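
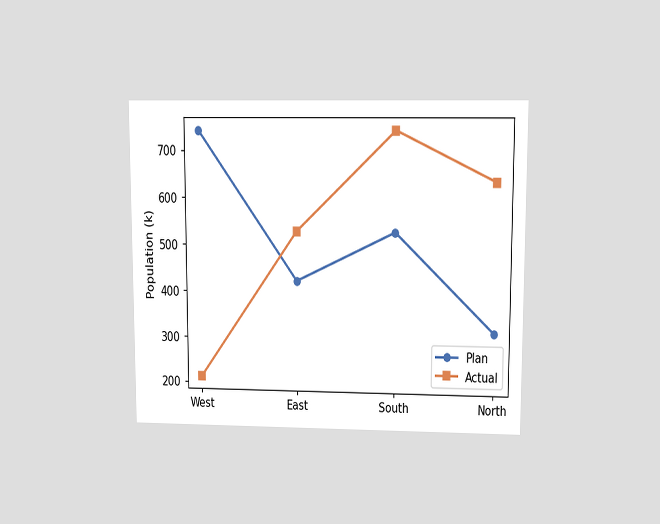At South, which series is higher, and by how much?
The chart is viewed at a slight angle. At South, Actual sits above the other line by 212k.

Actual, by 212k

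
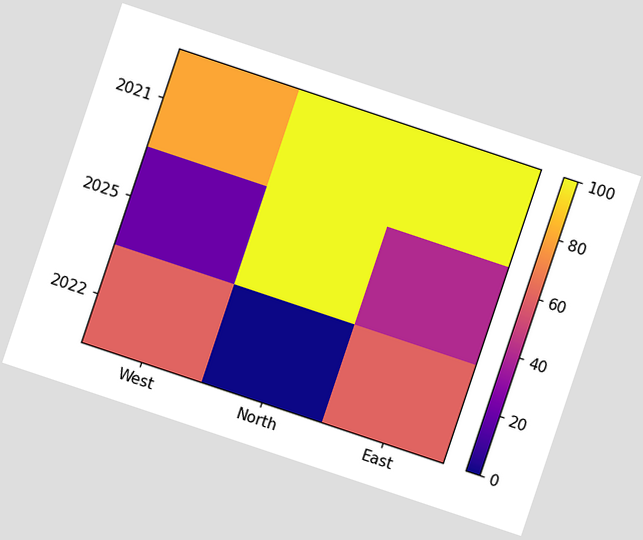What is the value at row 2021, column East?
The chart is tilted about 18° clockwise. Matching cell (2021, East) against the colorbar gives 100.

100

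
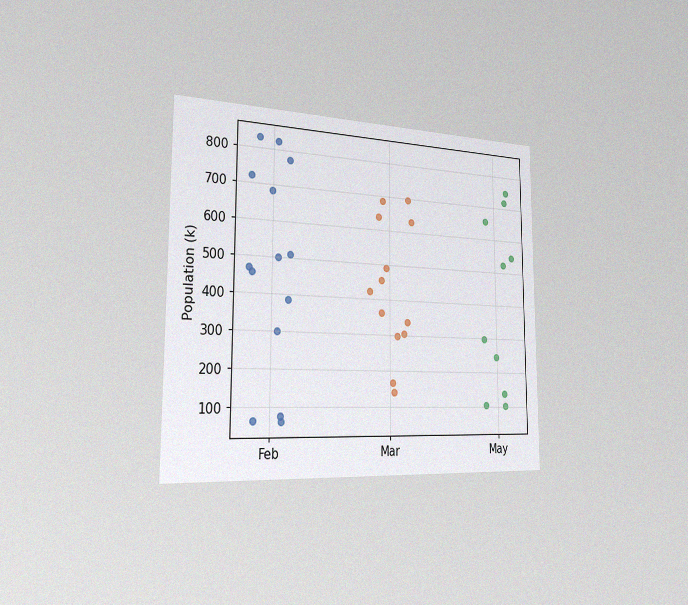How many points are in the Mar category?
The chart is viewed slightly from the left, with some photo noise. Counting the markers in the Mar column gives 13.

13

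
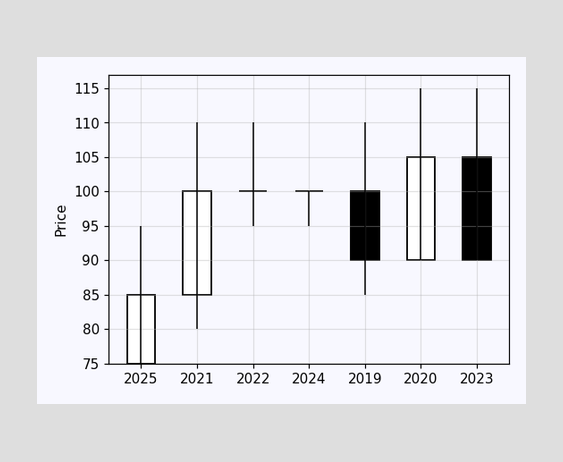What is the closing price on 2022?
100

The 2022 candle closes at 100.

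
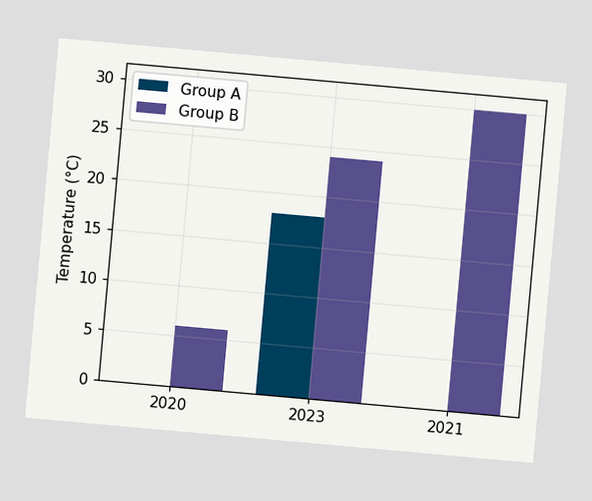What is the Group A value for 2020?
The chart is tilted about 5° clockwise. The Group A bar at 2020 reaches 0°C on the y-axis.

0°C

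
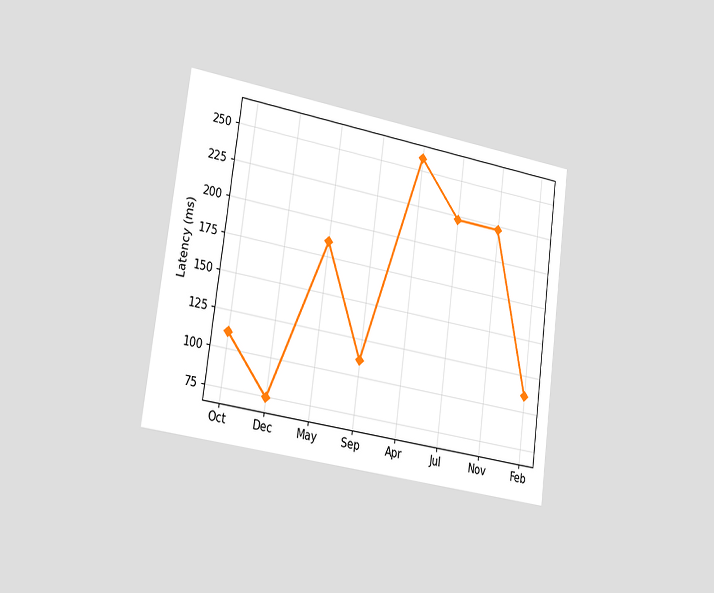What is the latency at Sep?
111ms

The chart is tilted about 8° clockwise and viewed slightly from the left. At Sep, the line is at 111ms.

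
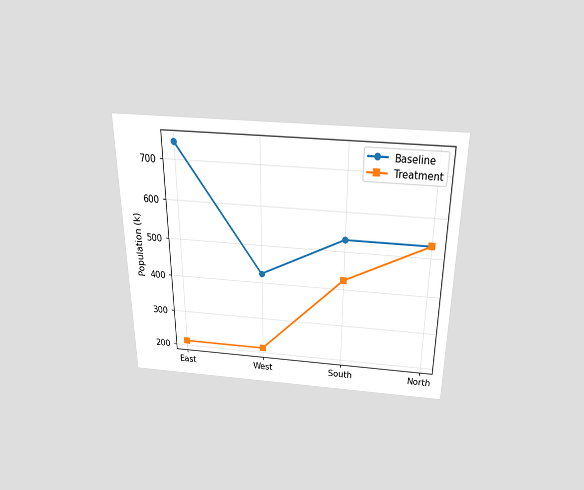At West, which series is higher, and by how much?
Baseline, by 212k

The chart is viewed slightly from above. At West, Baseline sits above the other line by 212k.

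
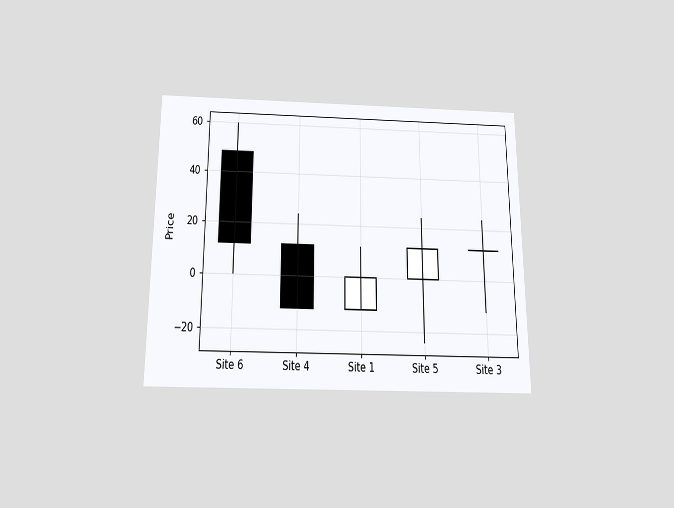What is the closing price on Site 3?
12

The chart is viewed slightly from below. The Site 3 candle closes at 12.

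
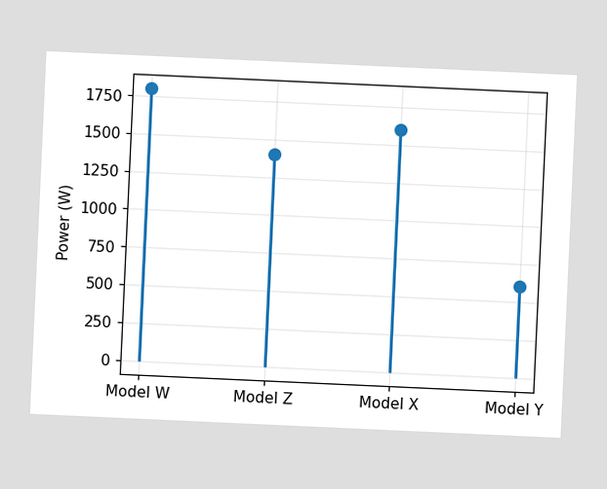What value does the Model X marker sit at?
The chart is tilted about 3° clockwise. The Model X marker sits at 1600W.

1600W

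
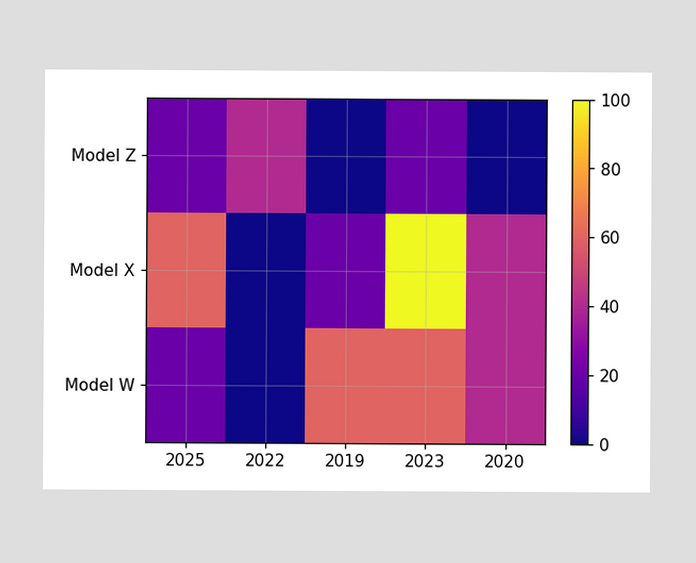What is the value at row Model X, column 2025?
60

Matching cell (Model X, 2025) against the colorbar gives 60.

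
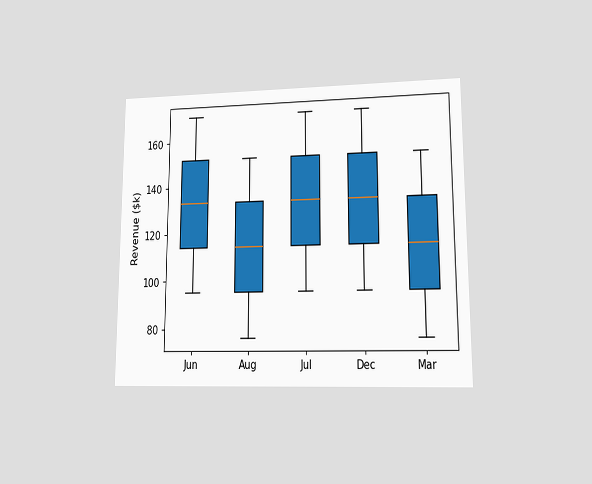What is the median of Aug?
The chart is viewed at a slight angle. The median line in the Aug box sits at $114k.

$114k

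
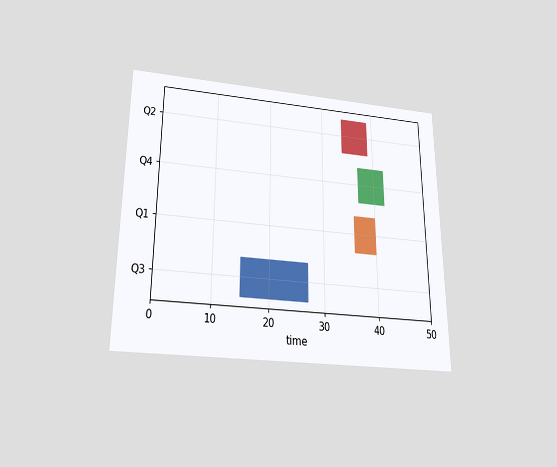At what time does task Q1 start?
36

The chart is viewed slightly from below. The Q1 bar begins at t=36.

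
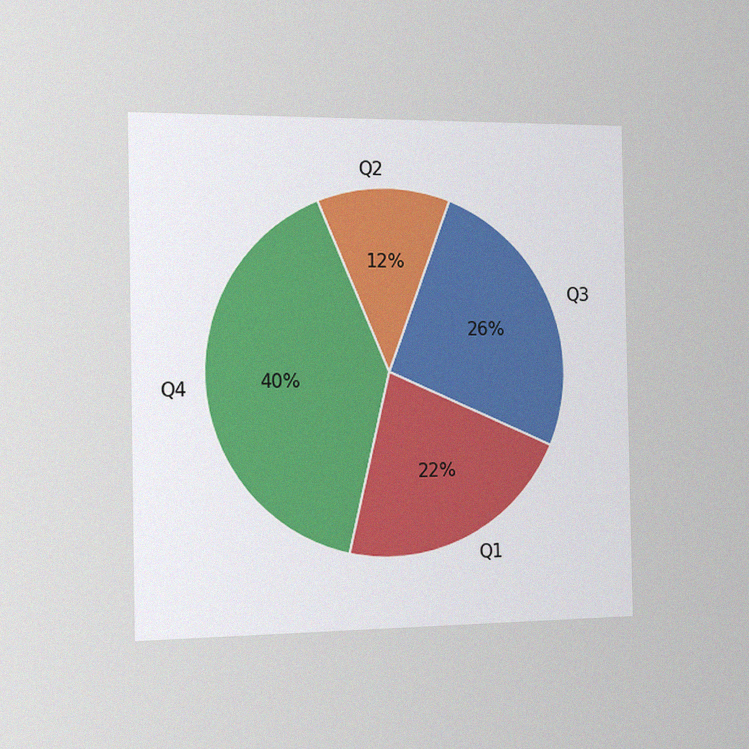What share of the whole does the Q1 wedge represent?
The chart is viewed slightly from the left, with some photo noise. The Q1 slice takes up 22% of the pie.

22%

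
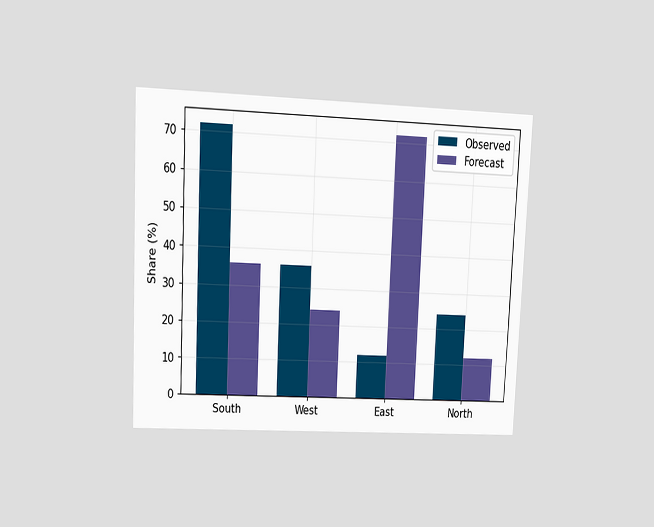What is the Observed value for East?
The chart is tilted about 3° clockwise and viewed at a slight angle. The Observed bar at East reaches 12% on the y-axis.

12%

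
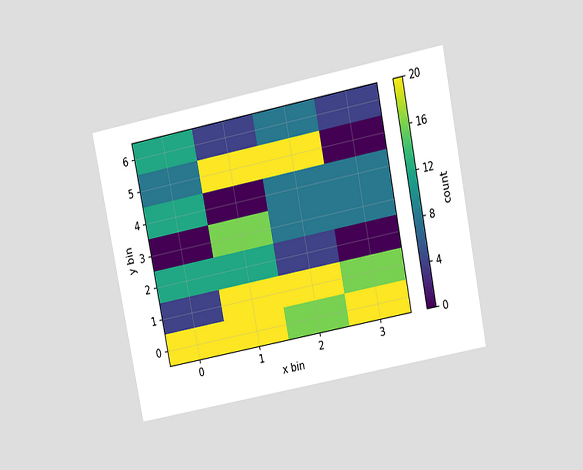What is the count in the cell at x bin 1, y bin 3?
The chart is tilted about 11° counter-clockwise and viewed at a slight angle. Matching the cell (1, 3) against the colorbar gives 16.

16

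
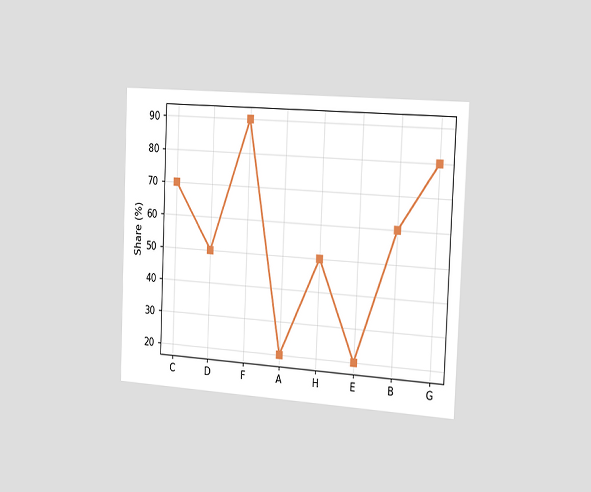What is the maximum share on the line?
90%

The chart is tilted about 2° clockwise and viewed slightly from the right. The highest point is at F, and reading across to the y-axis gives 90%.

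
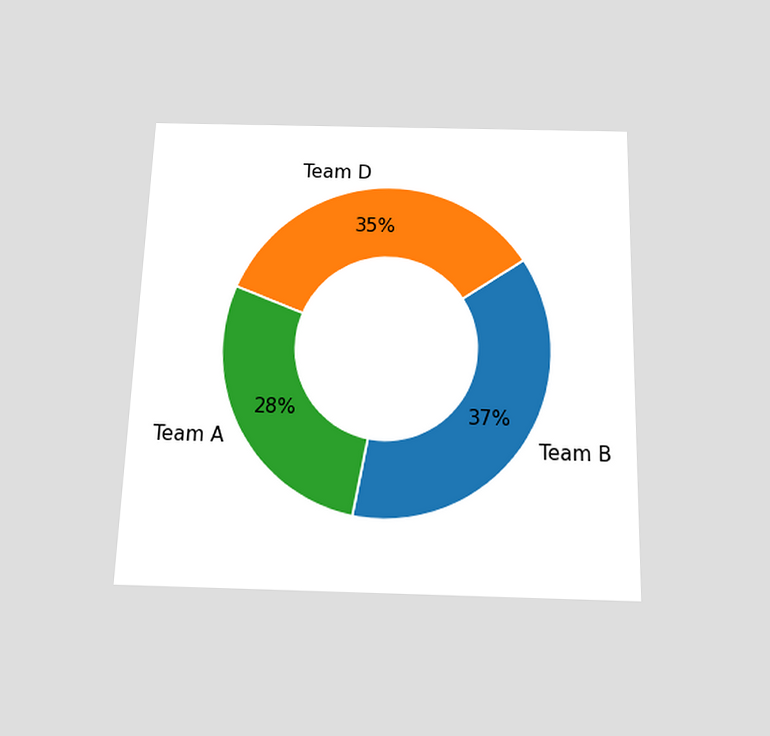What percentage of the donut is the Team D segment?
The chart is viewed slightly from below. The Team D segment takes up 35% of the ring.

35%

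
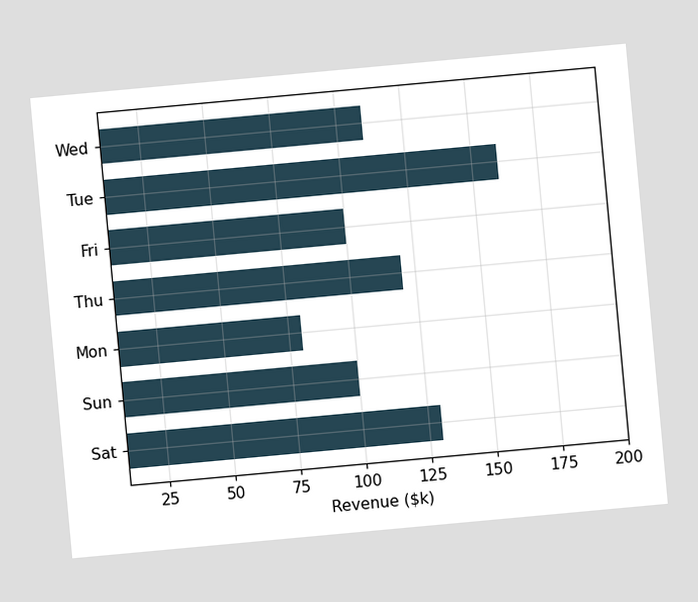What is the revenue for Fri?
$100k

The chart is tilted about 5° counter-clockwise. Reading along the chart's x-axis, the Fri bar reaches $100k.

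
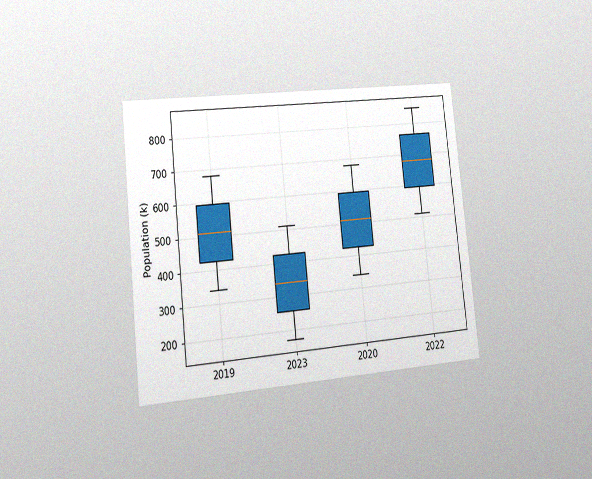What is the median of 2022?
The chart is tilted about 6° counter-clockwise and viewed slightly from the left, with some photo noise. The median line in the 2022 box sits at 680k.

680k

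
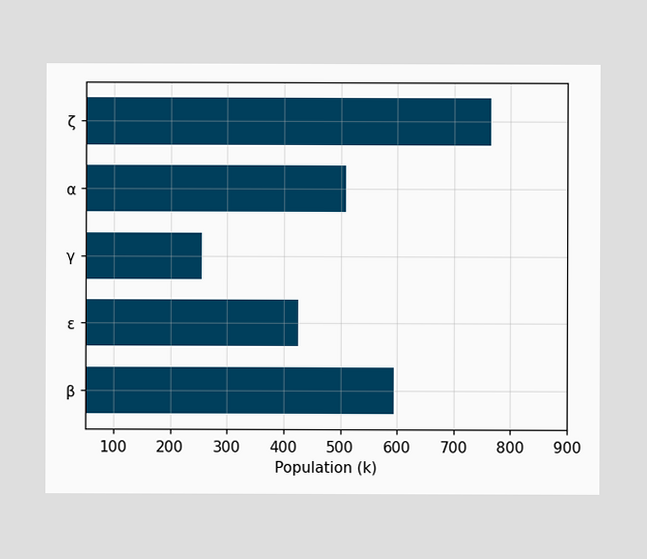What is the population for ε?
425k

Reading along the chart's x-axis, the ε bar reaches 425k.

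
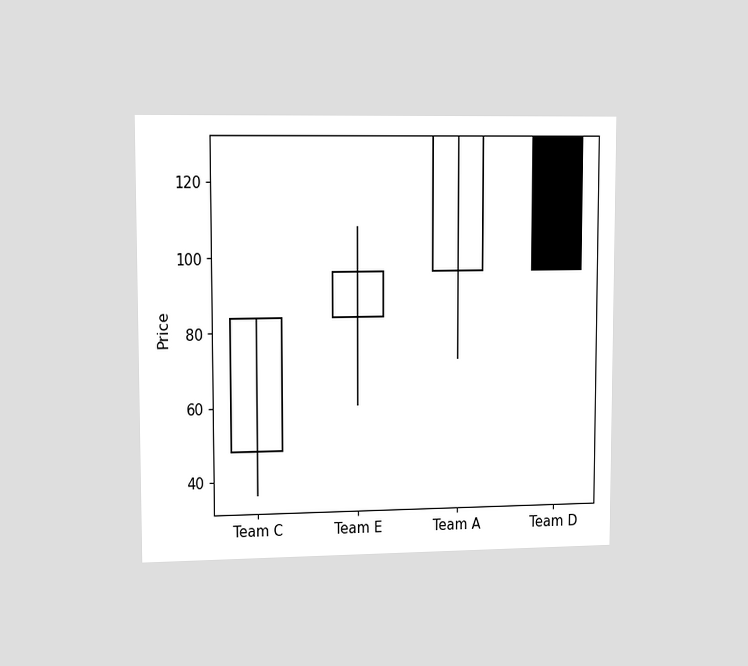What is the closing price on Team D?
96

The chart is viewed slightly from the left. The Team D candle closes at 96.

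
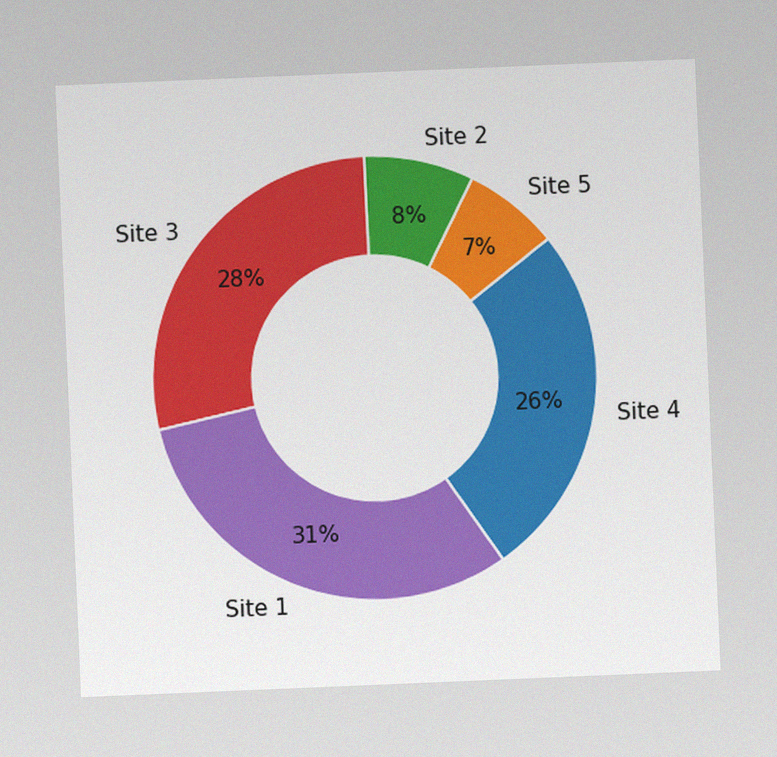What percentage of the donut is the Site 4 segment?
26%

The chart is tilted about 2° counter-clockwise, with some photo noise. The Site 4 segment takes up 26% of the ring.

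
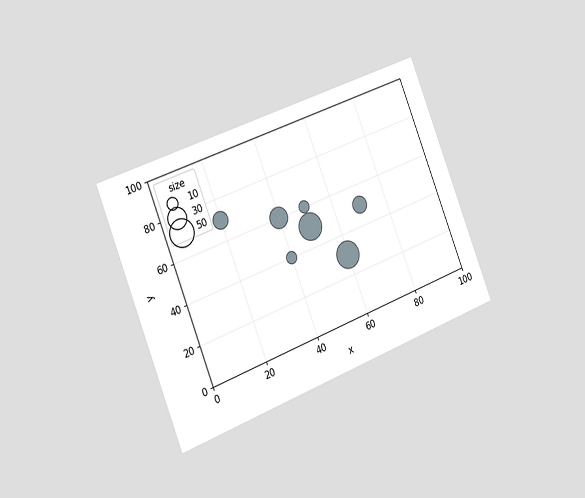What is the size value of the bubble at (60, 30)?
The chart is tilted about 22° counter-clockwise and viewed slightly from the left. Matching the bubble at (60, 30) against the size legend gives 50.

50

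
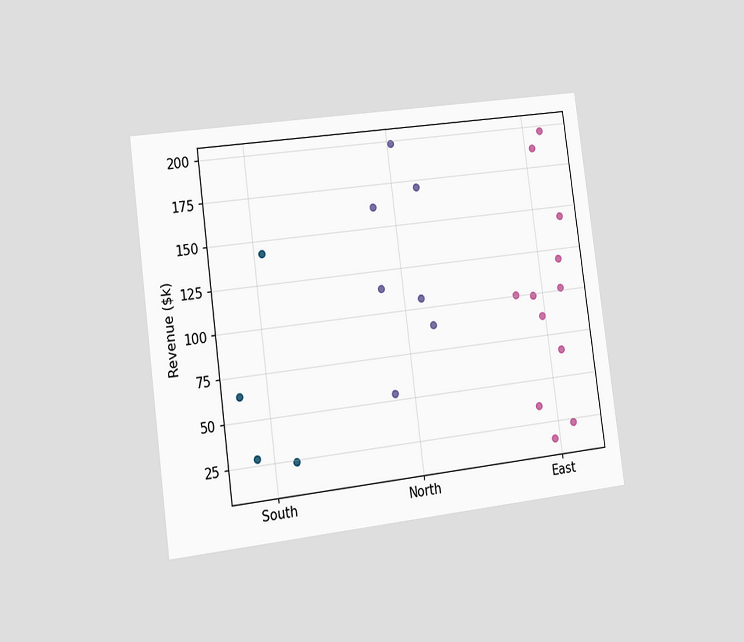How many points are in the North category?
The chart is tilted about 7° counter-clockwise and viewed slightly from the left. Counting the markers in the North column gives 7.

7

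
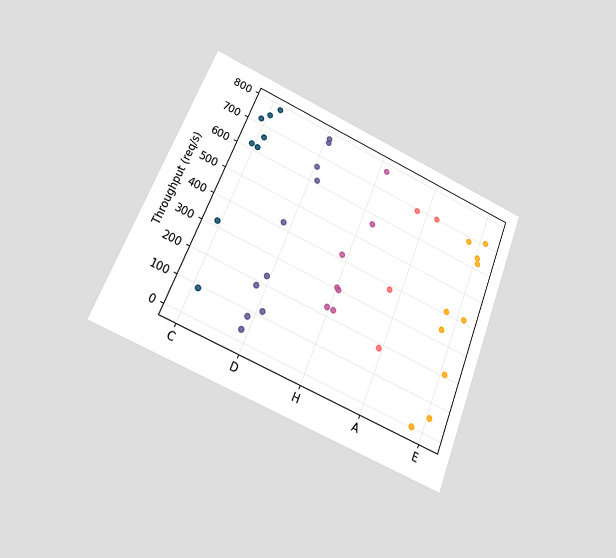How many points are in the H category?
The chart is tilted about 22° clockwise and viewed at a slight angle. Counting the markers in the H column gives 7.

7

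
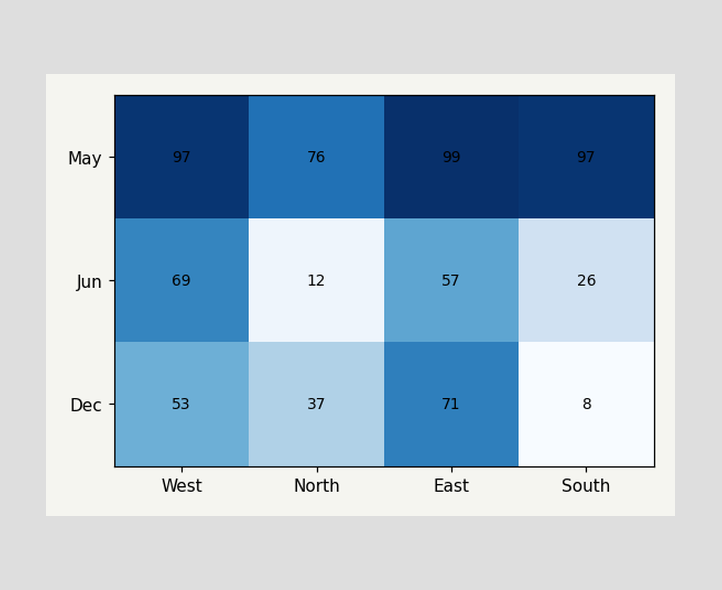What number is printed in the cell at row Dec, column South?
8

The (Dec, South) cell reads 8.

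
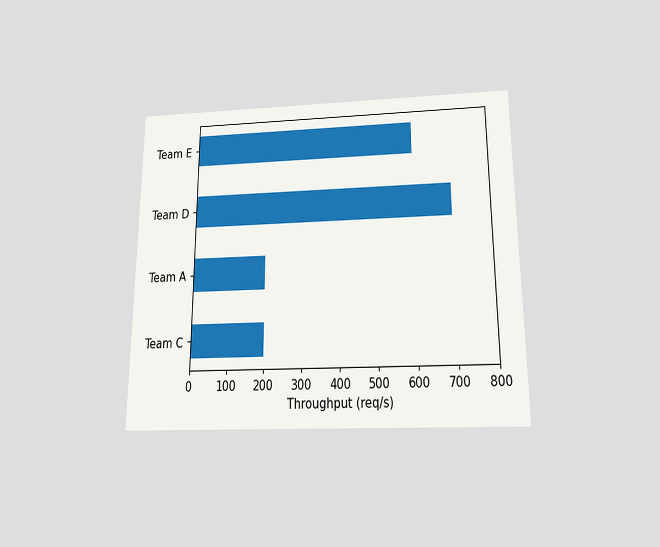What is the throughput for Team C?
The chart is viewed slightly from below. Reading along the chart's x-axis, the Team C bar reaches 200req/s.

200req/s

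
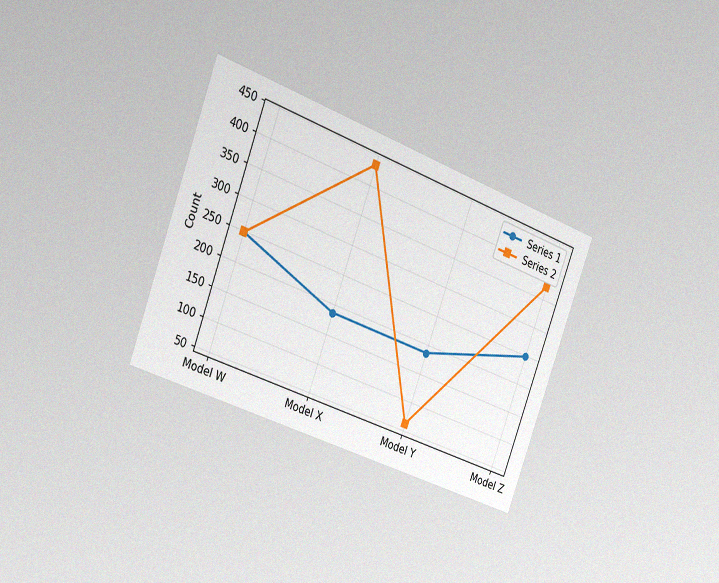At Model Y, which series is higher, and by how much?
Series 1, by 124

The chart is tilted about 21° clockwise and viewed slightly from the left, with some photo noise. At Model Y, Series 1 sits above the other line by 124.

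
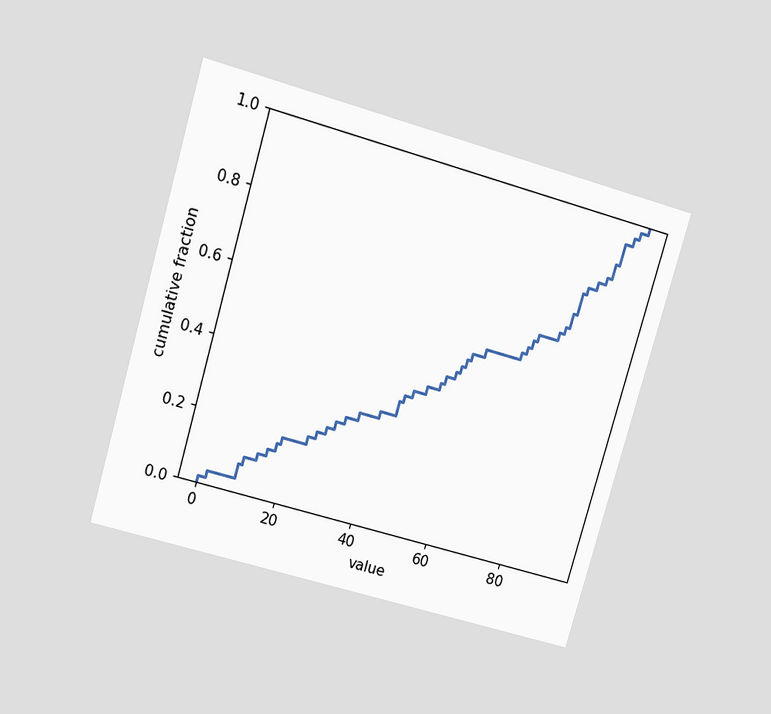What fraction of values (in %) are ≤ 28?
24%

The chart is tilted about 16° clockwise and viewed at a slight angle. At x=28 the ECDF step is at 24%.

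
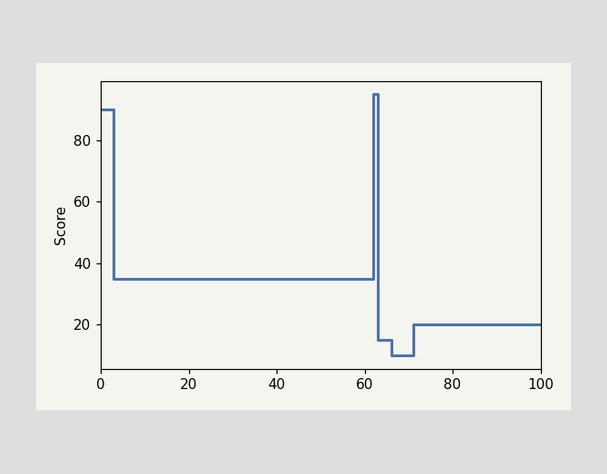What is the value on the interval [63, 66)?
On [63, 66) the step sits at 15.

15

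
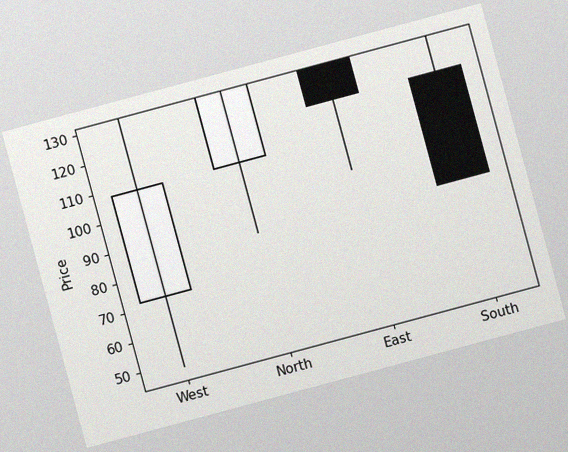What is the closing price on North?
132

The chart is tilted about 15° counter-clockwise, with some photo noise. The North candle closes at 132.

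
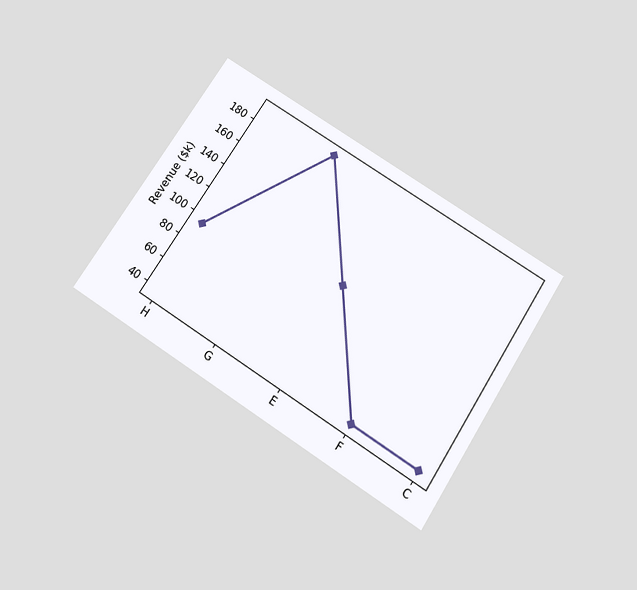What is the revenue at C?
$38k

The chart is tilted about 33° clockwise and viewed slightly from below. At C, the line is at $38k.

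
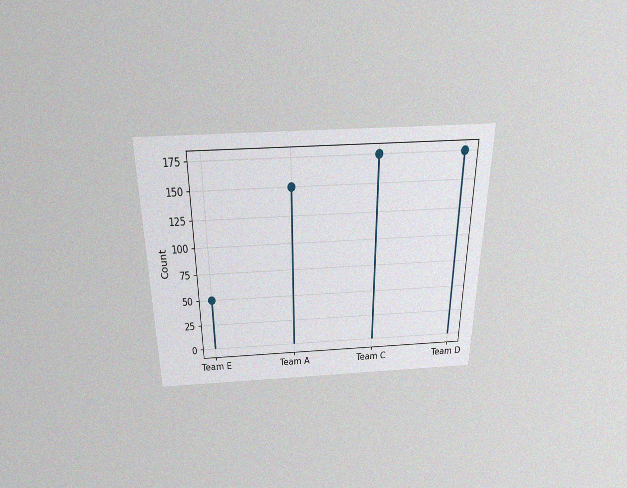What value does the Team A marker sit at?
150

The chart is viewed slightly from above, with some photo noise. The Team A marker sits at 150.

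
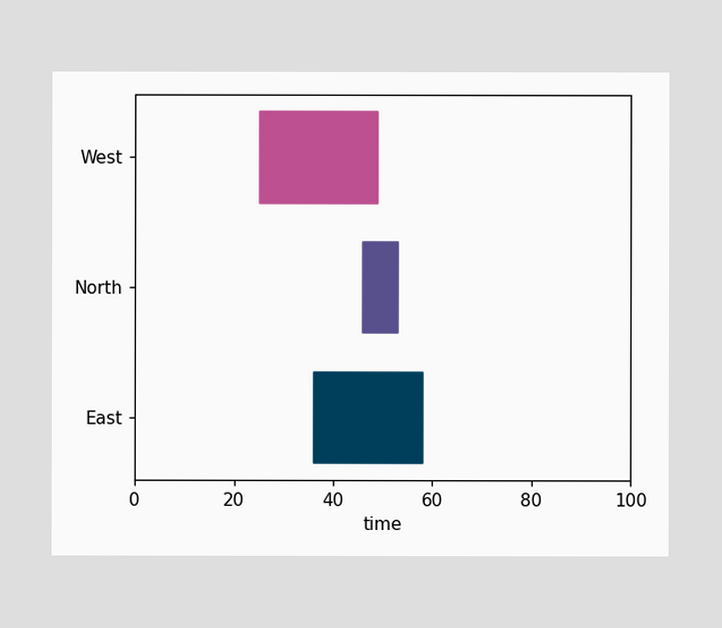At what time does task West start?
The West bar begins at t=25.

25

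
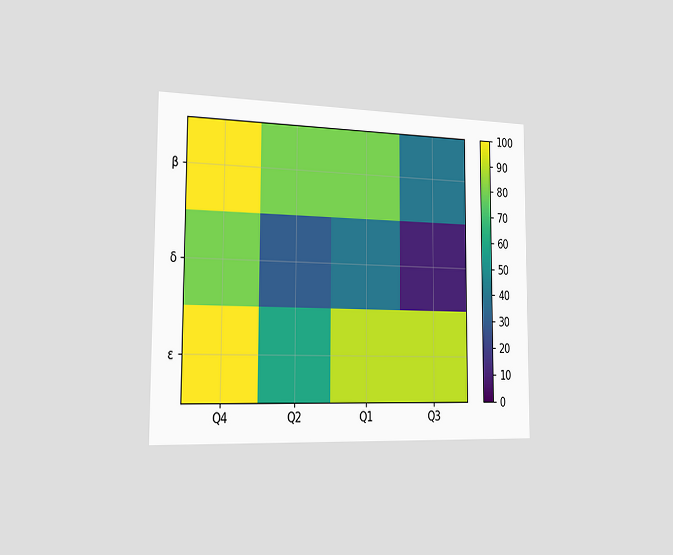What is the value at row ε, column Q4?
100

The chart is viewed slightly from the left. Matching cell (ε, Q4) against the colorbar gives 100.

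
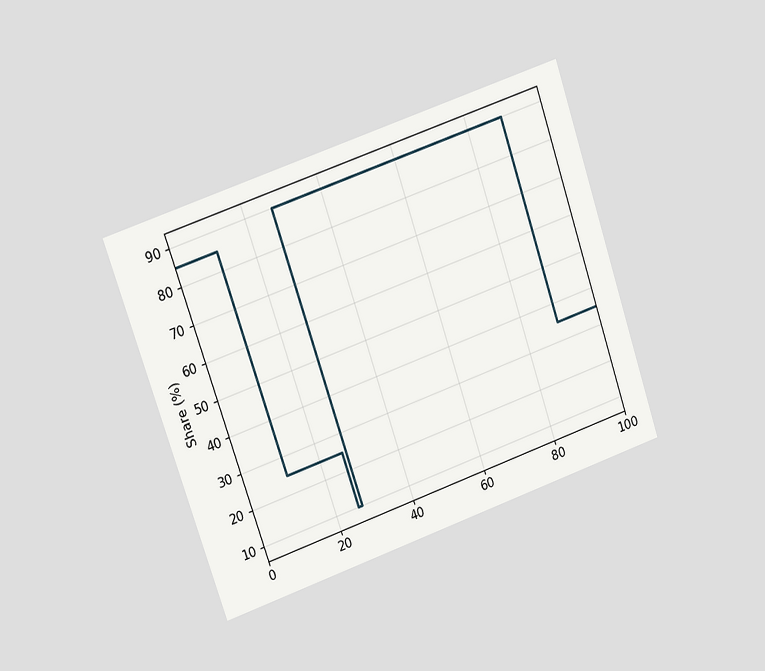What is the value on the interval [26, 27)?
The chart is tilted about 19° counter-clockwise and viewed at a slight angle. On [26, 27) the step sits at 10%.

10%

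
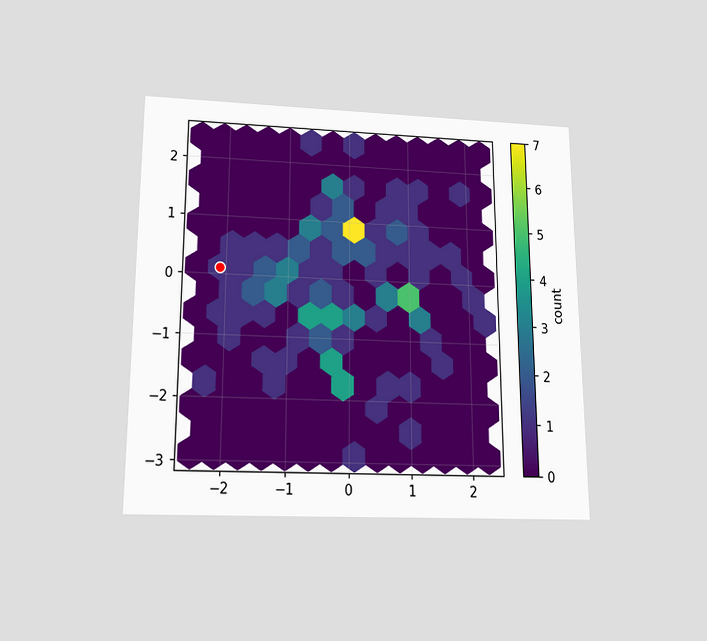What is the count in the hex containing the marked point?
1

The chart is viewed slightly from below. The marked hex reads 1 on the colorbar.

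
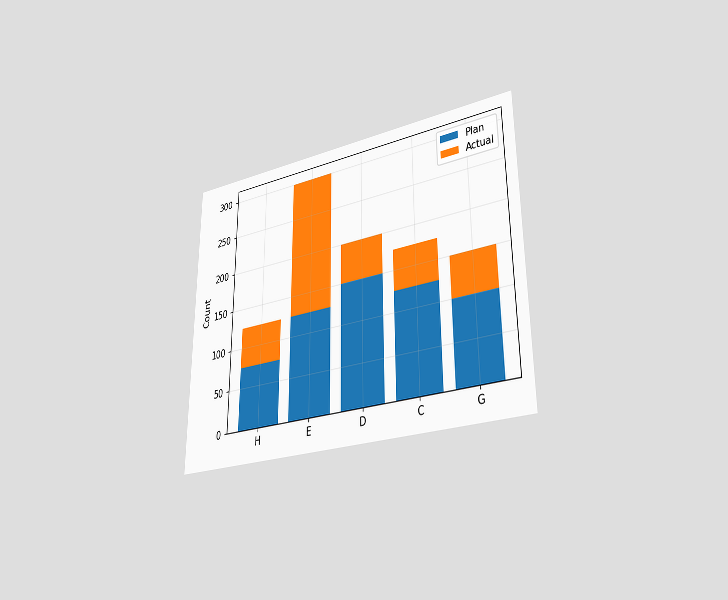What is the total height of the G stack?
The chart is viewed slightly from the right. The G stack's top reaches 150 on the y-axis.

150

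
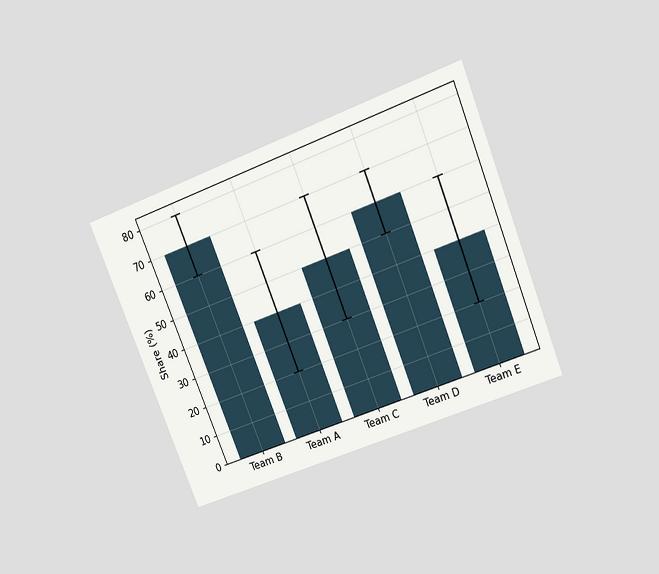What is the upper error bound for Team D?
70%

The chart is tilted about 22° counter-clockwise and viewed slightly from above. The Team D bar's upper whisker reaches 70%.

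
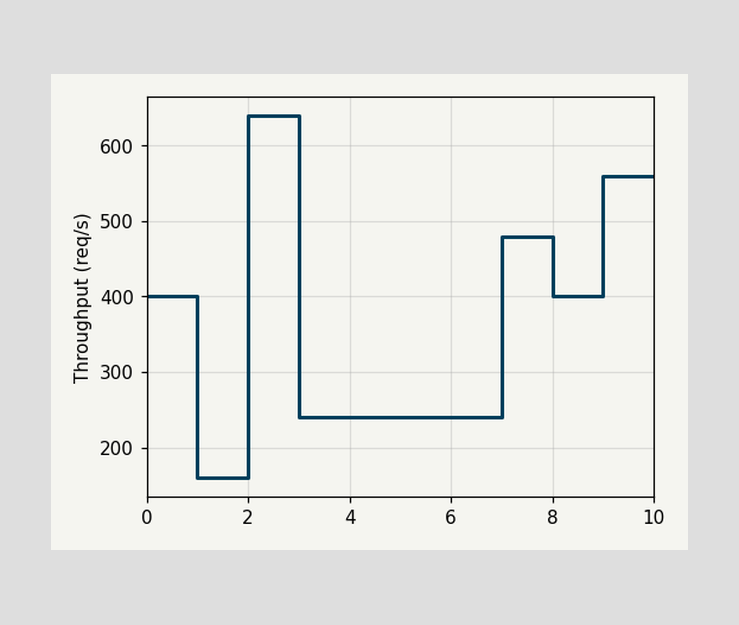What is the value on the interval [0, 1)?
On [0, 1) the step sits at 400req/s.

400req/s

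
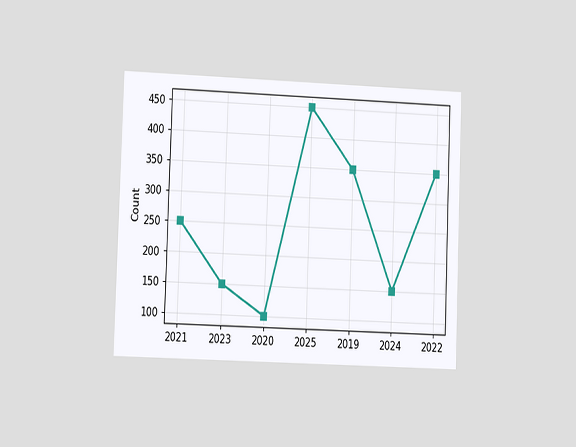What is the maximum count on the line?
The chart is tilted about 2° clockwise and viewed at a slight angle. The highest point is at 2025, and reading across to the y-axis gives 450.

450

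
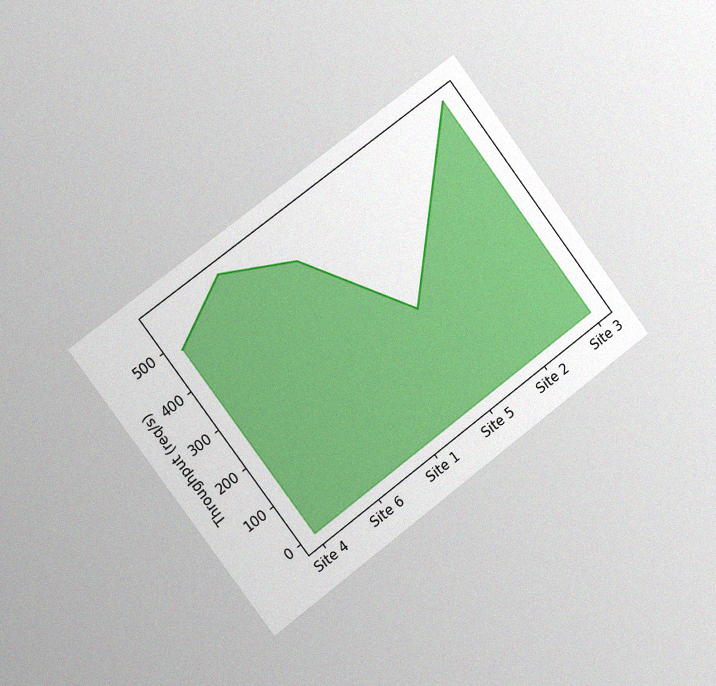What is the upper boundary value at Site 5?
240req/s

The chart is tilted about 37° counter-clockwise and viewed slightly from the left, with some photo noise. At Site 5 the upper boundary is at 240req/s.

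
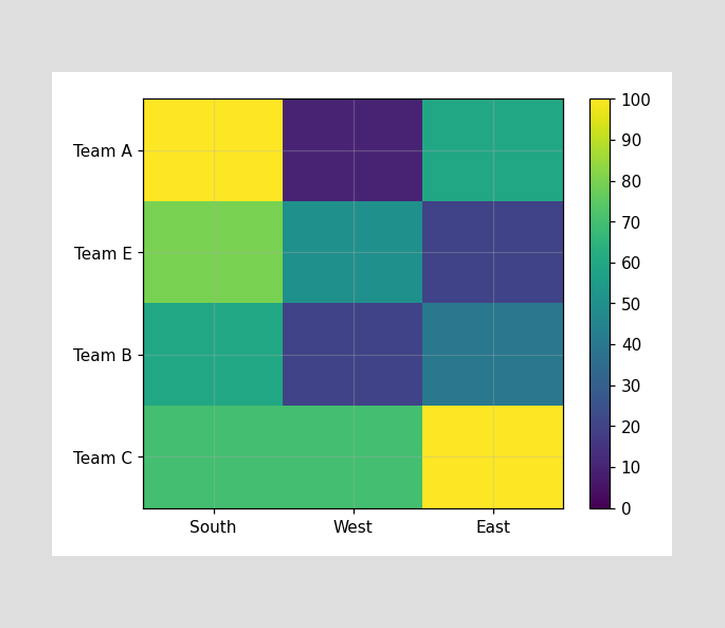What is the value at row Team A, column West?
Matching cell (Team A, West) against the colorbar gives 10.

10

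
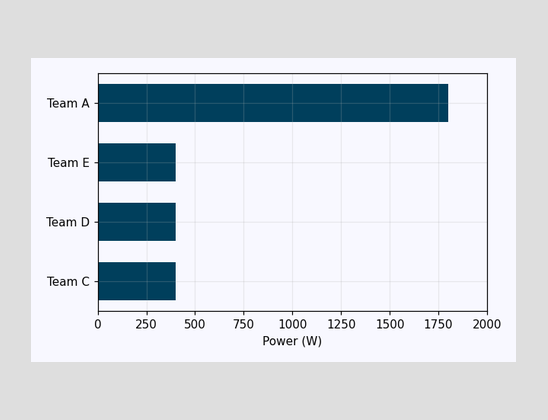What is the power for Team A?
1800W

Reading along the chart's x-axis, the Team A bar reaches 1800W.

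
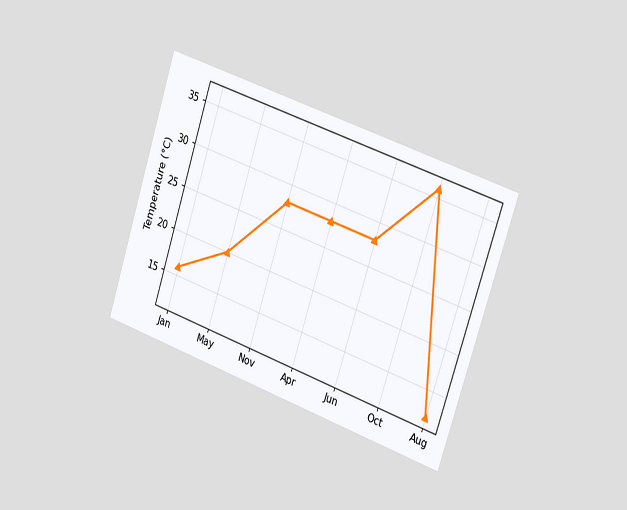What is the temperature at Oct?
The chart is tilted about 18° clockwise and viewed slightly from the right. At Oct, the line is at 36°C.

36°C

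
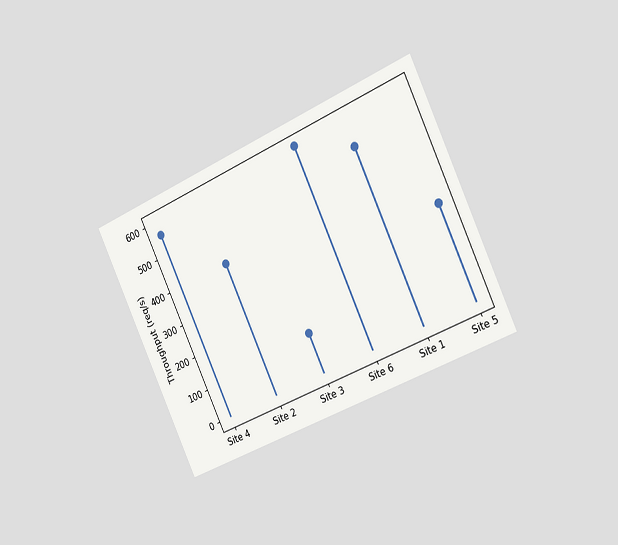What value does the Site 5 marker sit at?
280req/s

The chart is tilted about 25° counter-clockwise and viewed slightly from the right. The Site 5 marker sits at 280req/s.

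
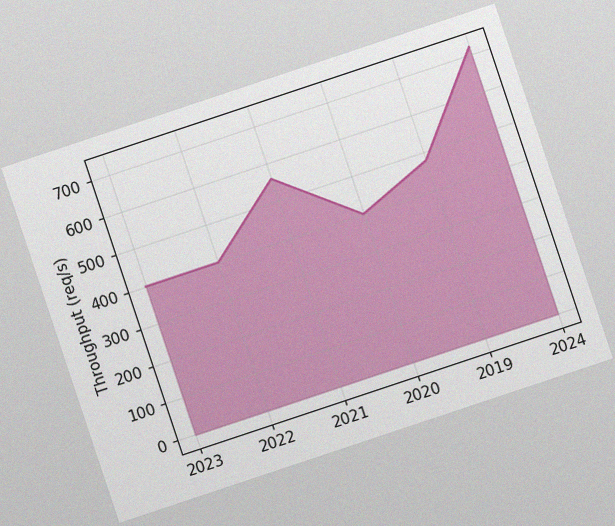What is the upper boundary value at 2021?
The chart is tilted about 18° counter-clockwise, with some photo noise. At 2021 the upper boundary is at 560req/s.

560req/s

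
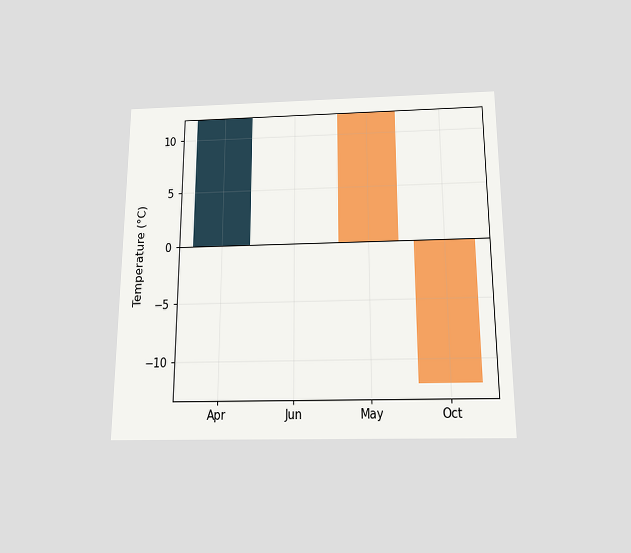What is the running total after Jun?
The chart is viewed slightly from below. After Jun the running total reaches 12°C.

12°C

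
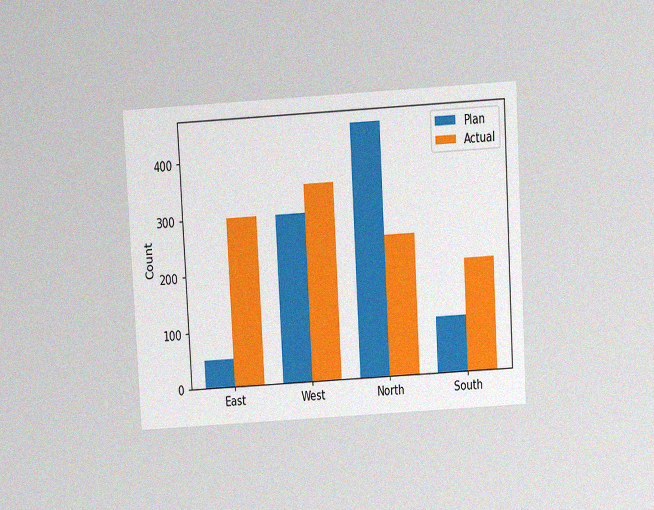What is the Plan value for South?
100

The chart is tilted about 3° counter-clockwise and viewed slightly from above, with some photo noise. The Plan bar at South reaches 100 on the y-axis.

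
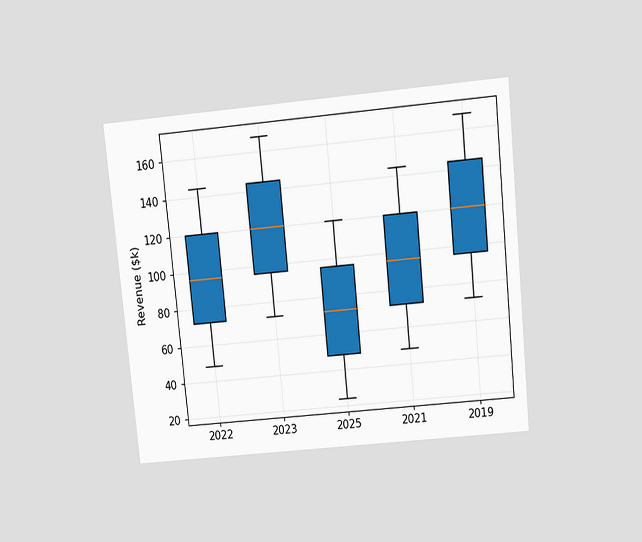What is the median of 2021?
The chart is tilted about 6° counter-clockwise and viewed slightly from above. The median line in the 2021 box sits at $96k.

$96k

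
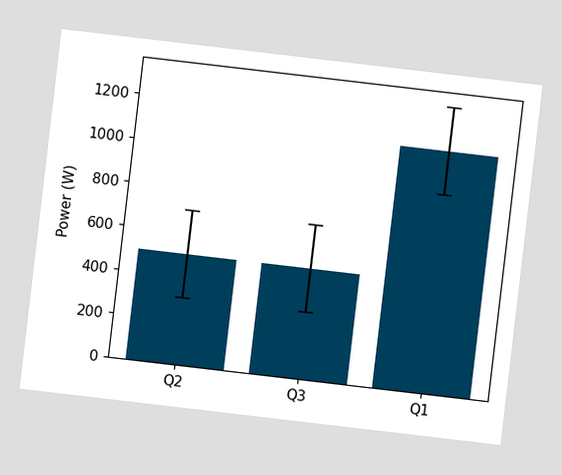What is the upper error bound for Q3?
700W

The chart is tilted about 7° clockwise. The Q3 bar's upper whisker reaches 700W.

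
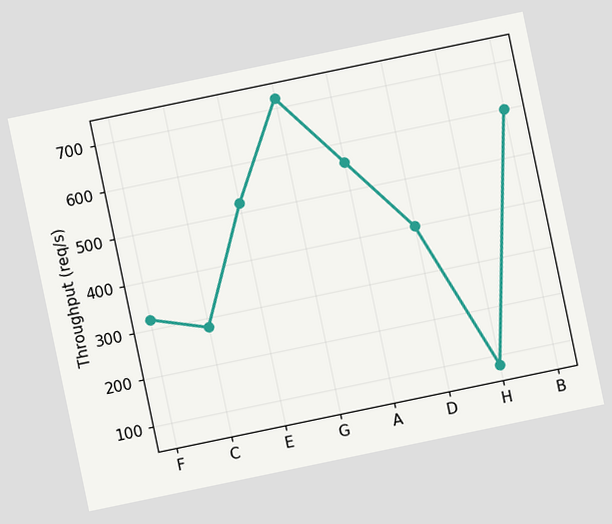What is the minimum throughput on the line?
80req/s

The chart is tilted about 12° counter-clockwise. The lowest point is at H, and reading across to the y-axis gives 80req/s.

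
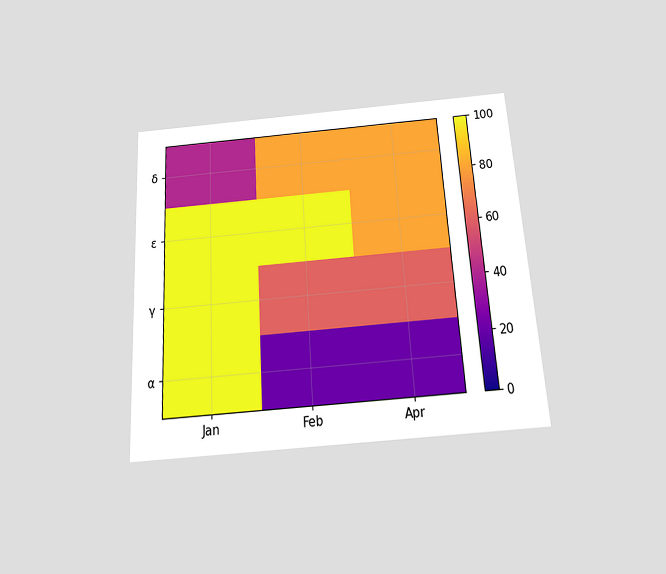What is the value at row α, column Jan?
100

The chart is tilted about 4° counter-clockwise and viewed slightly from below. Matching cell (α, Jan) against the colorbar gives 100.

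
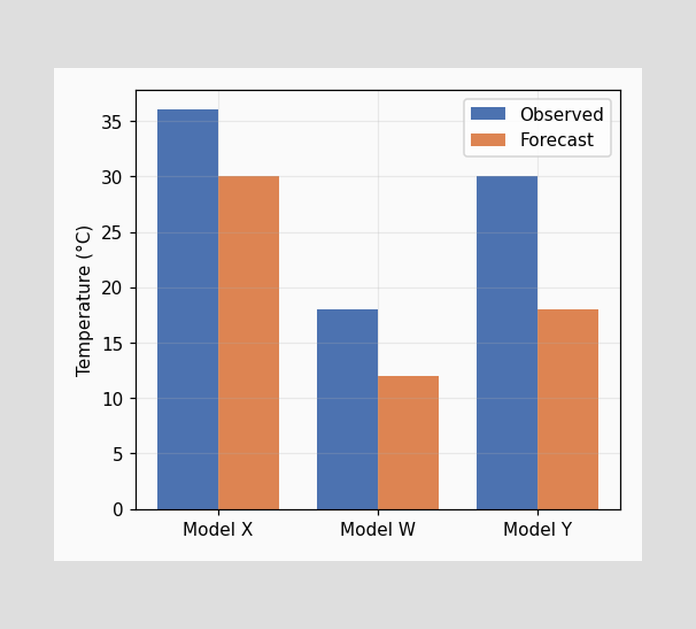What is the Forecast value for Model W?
The Forecast bar at Model W reaches 12°C on the y-axis.

12°C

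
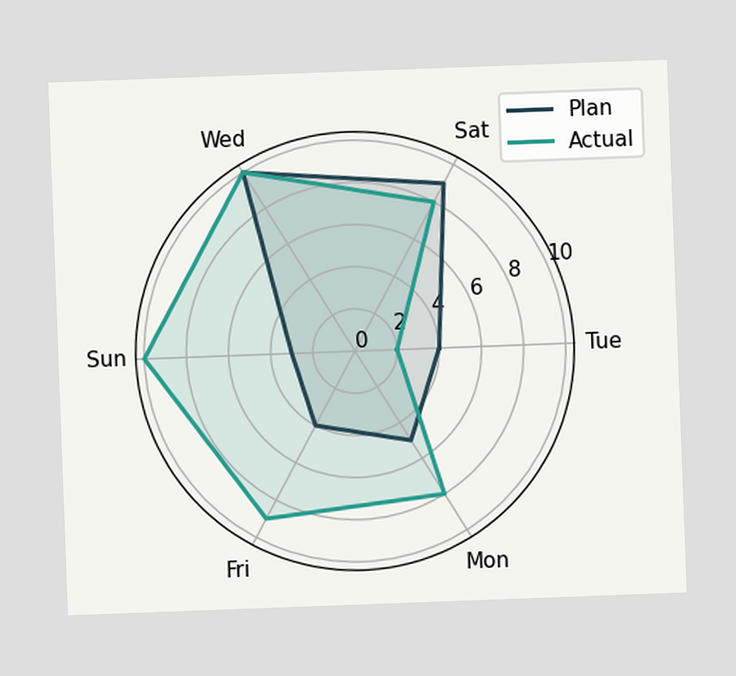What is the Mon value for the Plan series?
5

The chart is tilted about 2° counter-clockwise. On the Mon axis, Plan reaches 5.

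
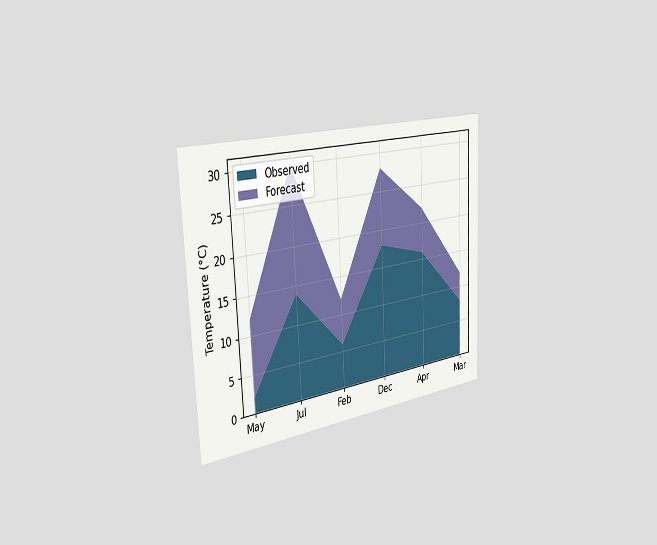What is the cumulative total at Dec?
28°C

The chart is tilted about 3° counter-clockwise and viewed slightly from the left. The stacked total at Dec reaches 28°C.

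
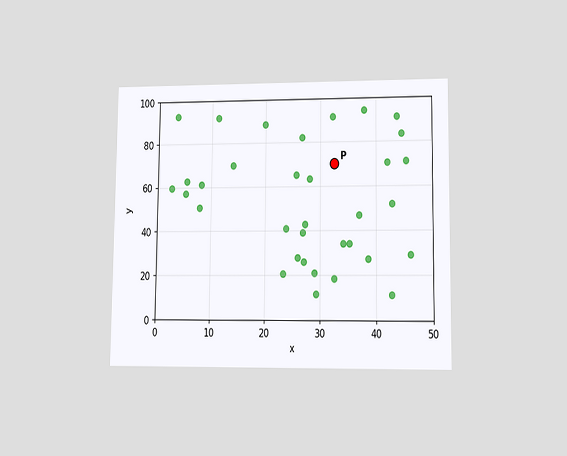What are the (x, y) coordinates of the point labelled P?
The chart is viewed at a slight angle. Following the gridlines from P to each axis, P sits at (32.5, 70).

(32.5, 70)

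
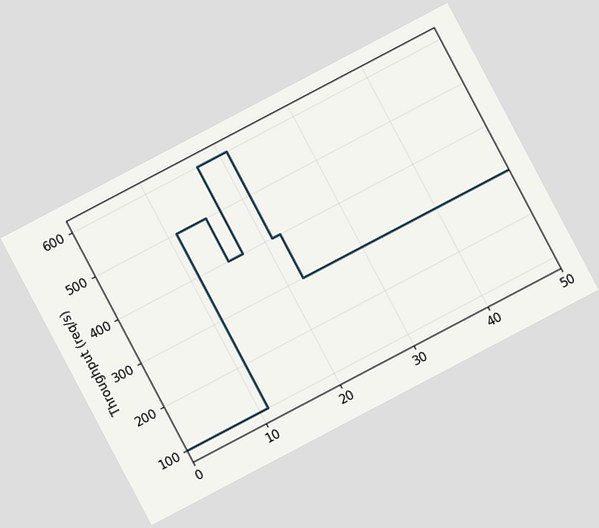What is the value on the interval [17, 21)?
600req/s

The chart is tilted about 28° counter-clockwise. On [17, 21) the step sits at 600req/s.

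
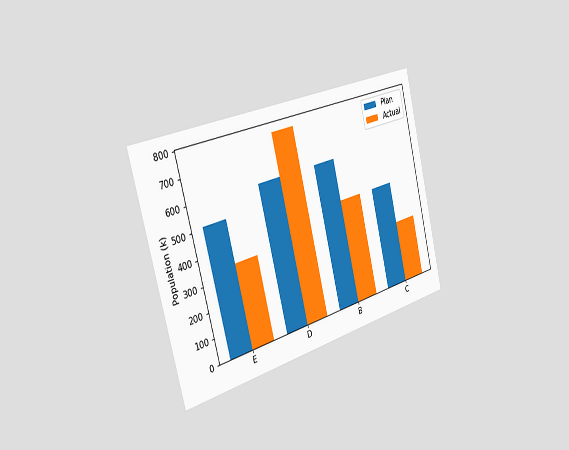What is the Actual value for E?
The chart is tilted about 14° counter-clockwise and viewed slightly from the left. The Actual bar at E reaches 340k on the y-axis.

340k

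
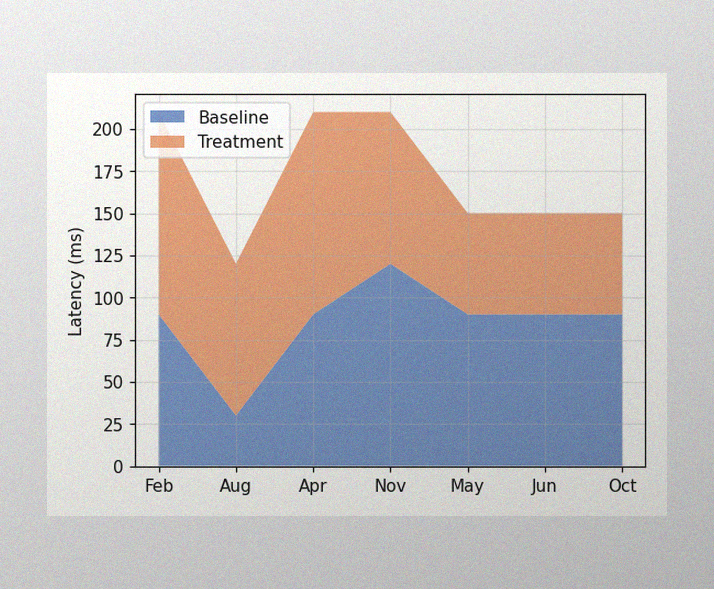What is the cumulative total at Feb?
210ms

The image has some photo noise and uneven lighting. The stacked total at Feb reaches 210ms.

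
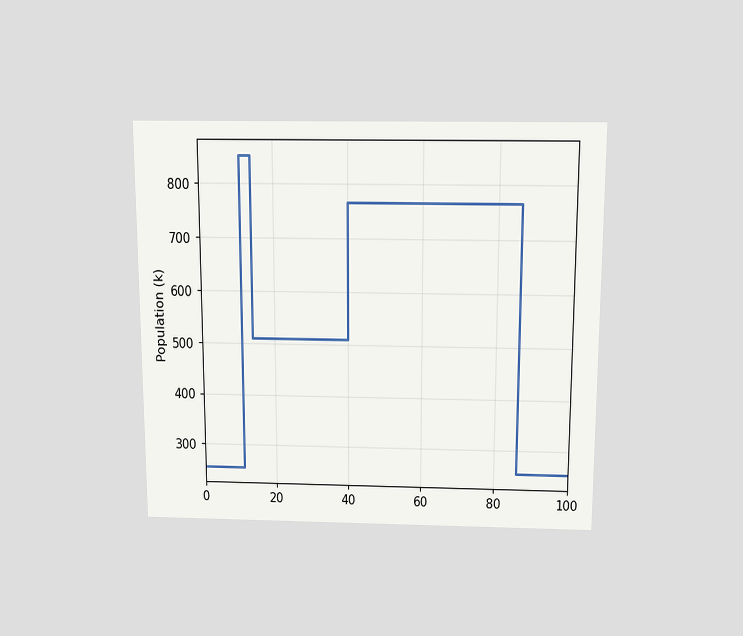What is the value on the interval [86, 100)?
255k

The chart is viewed slightly from above. On [86, 100) the step sits at 255k.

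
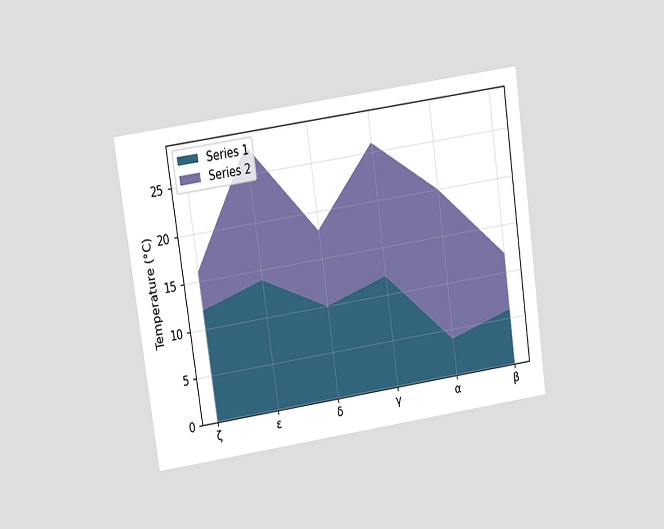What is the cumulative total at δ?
The chart is tilted about 8° counter-clockwise and viewed at a slight angle. The stacked total at δ reaches 18°C.

18°C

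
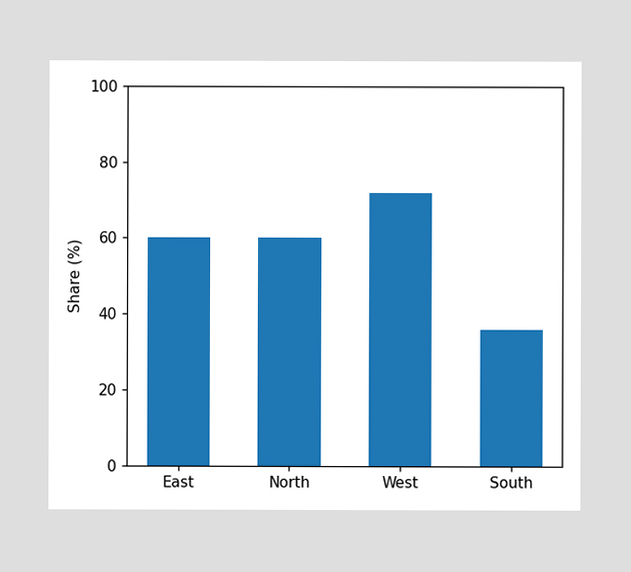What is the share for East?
Reading along the chart's y-axis, the East bar reaches 60%.

60%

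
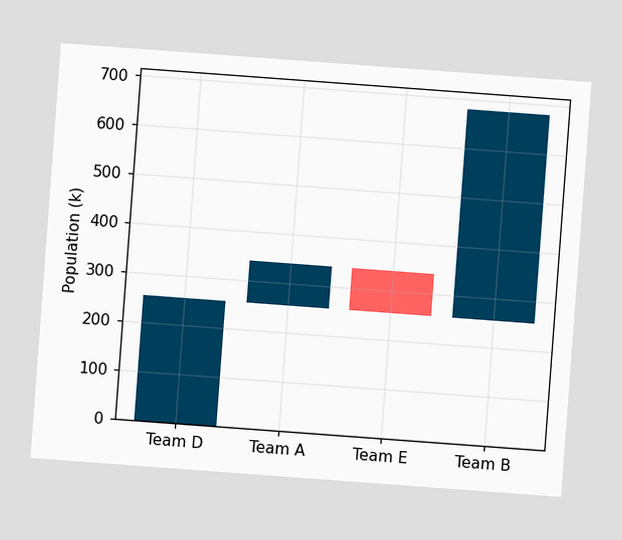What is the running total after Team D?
255k

The chart is tilted about 4° clockwise. After Team D the running total reaches 255k.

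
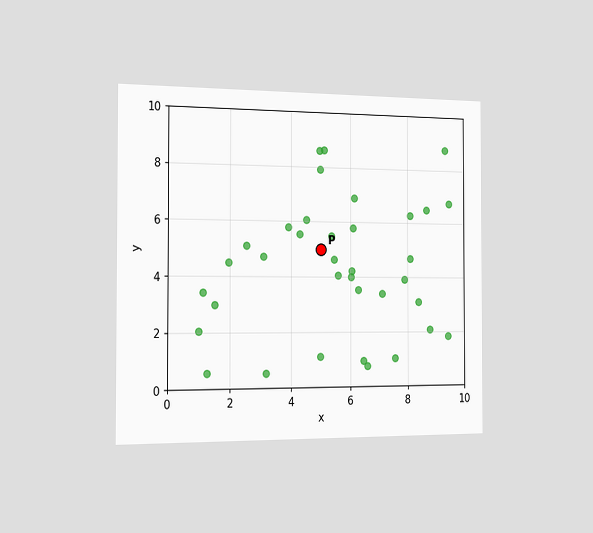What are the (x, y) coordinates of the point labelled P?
(5, 5)

The chart is viewed slightly from the left. Following the gridlines from P to each axis, P sits at (5, 5).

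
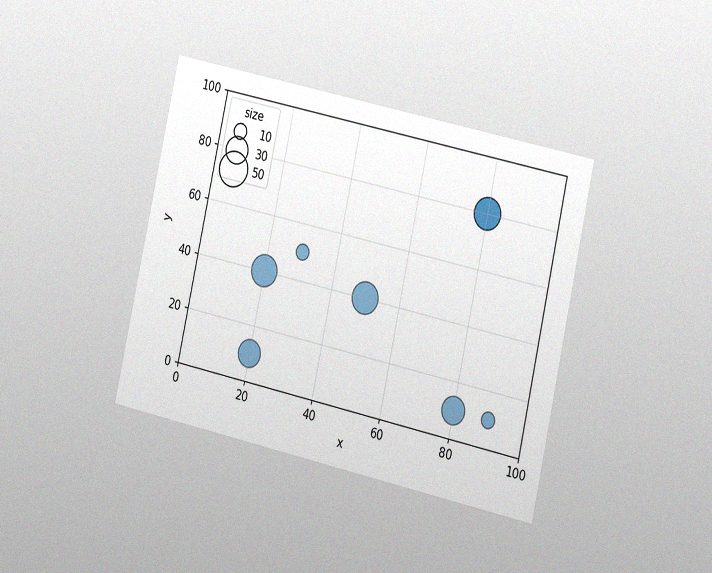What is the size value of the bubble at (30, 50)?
10

The chart is tilted about 13° clockwise and viewed slightly from the right, with some photo noise. Matching the bubble at (30, 50) against the size legend gives 10.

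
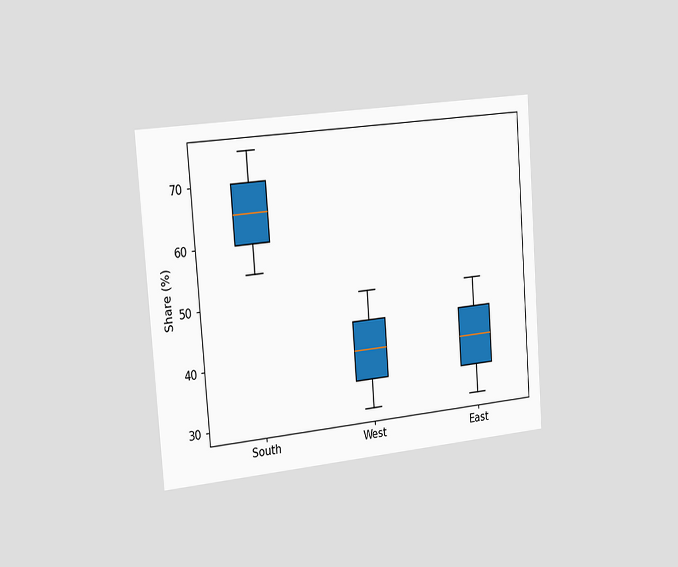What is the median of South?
65%

The chart is tilted about 4° counter-clockwise and viewed slightly from the left. The median line in the South box sits at 65%.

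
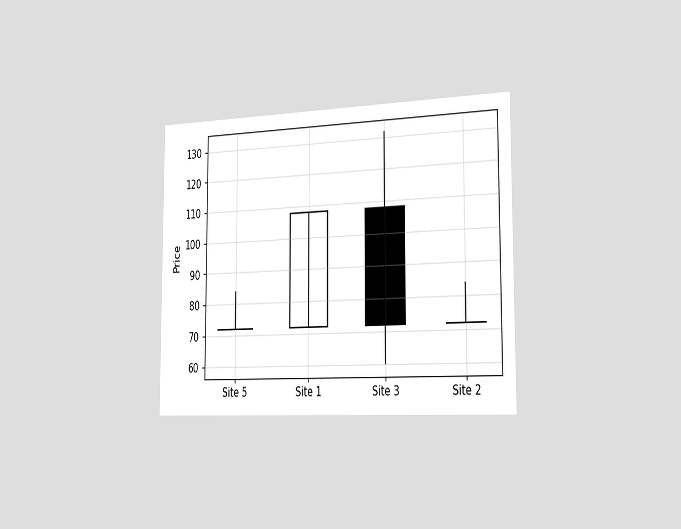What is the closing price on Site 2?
The chart is viewed slightly from the right. The Site 2 candle closes at 72.

72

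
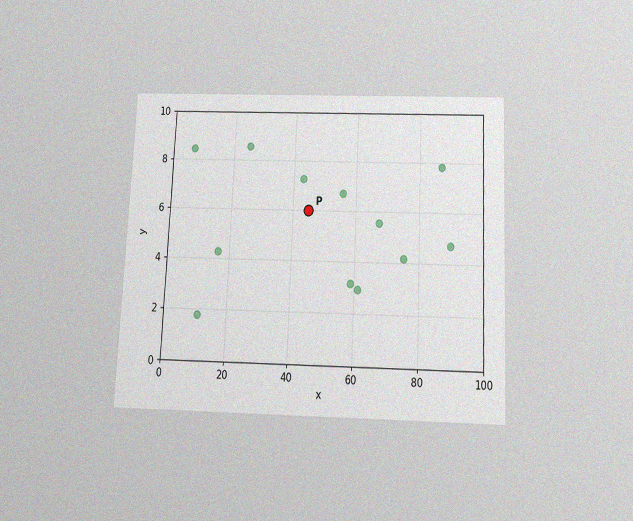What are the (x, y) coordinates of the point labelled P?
The chart is tilted about 3° clockwise and viewed slightly from below, with some photo noise. Following the gridlines from P to each axis, P sits at (45, 6).

(45, 6)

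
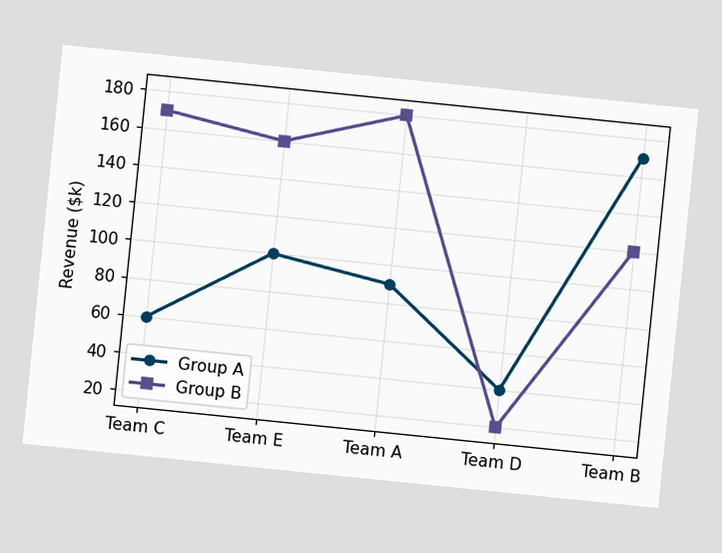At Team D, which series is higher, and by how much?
Group A, by $20k

The chart is tilted about 6° clockwise. At Team D, Group A sits above the other line by $20k.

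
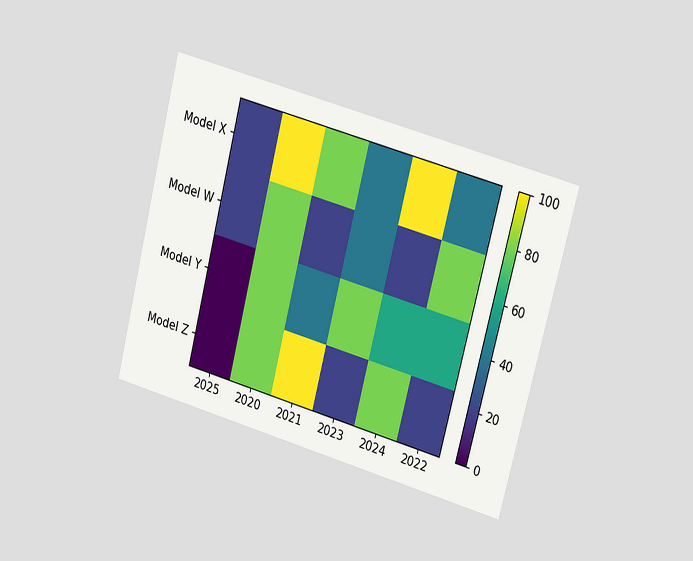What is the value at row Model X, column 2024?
The chart is tilted about 15° clockwise and viewed at a slight angle. Matching cell (Model X, 2024) against the colorbar gives 100.

100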